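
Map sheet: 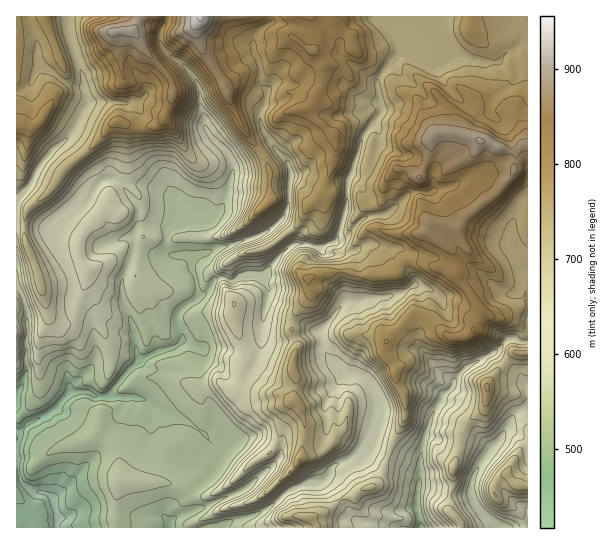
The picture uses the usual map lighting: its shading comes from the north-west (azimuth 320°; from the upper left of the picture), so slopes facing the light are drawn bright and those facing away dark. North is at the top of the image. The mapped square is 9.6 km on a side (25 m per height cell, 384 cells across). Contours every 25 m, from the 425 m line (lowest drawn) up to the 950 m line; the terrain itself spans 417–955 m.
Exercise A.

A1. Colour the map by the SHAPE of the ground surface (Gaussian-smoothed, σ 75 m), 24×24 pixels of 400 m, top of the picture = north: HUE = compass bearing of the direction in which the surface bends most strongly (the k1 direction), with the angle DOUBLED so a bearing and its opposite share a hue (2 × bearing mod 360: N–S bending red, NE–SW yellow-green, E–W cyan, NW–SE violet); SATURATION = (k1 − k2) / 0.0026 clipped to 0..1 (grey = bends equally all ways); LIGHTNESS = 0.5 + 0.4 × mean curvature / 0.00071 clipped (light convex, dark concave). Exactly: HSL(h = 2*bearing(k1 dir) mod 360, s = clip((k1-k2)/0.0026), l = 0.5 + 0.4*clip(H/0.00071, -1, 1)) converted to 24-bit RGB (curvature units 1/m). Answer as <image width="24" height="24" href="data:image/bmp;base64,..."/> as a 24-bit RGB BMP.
<image width="24" height="24" href="data:image/bmp;base64,Qk32BgAAAAAAADYAAAAoAAAAGAAAABgAAAABABgAAAAAAMAGAAATCwAAEwsAAAAAAAAAAAAAhJ+cZFOoT3SNYl97vbqSenVpi2toS4ePvkKX5z2VUocYBjsX2qbxrNTn06bDYz9idZlbe4pRTCWbkzmp1PnSeyCMaSMUOb0yWKM/Wycyh6BtZl54tLWKjHeMf3ePdZOaVXuvquwhANLp/8z5ADMCT3InlEZv3Z7d2JXNe7yWGCRGXLdw5MxaFwUu7PXWvD66yCfJaIuVV3hnYoWLp7GghoyeiYCbeXuPZ3tvLGN1+9DpAzAT/8zmVZoUCygOSoVGsGtry42KLSxUVjZn9vDVBCIv6sHRec3GOT6fu5e8kYWqWod+e6FyfnR1g3R8iHt9eoR/WXRyMXVV99LtD05X99XUx4jgK4hQNlhW2KeUOEtlQZ3I5cKmNT+EDi8f3Xt9K3xVpImojn6VrJCdcImEgnl7doGDjYCIhWdpeGNuUzwwPlIllpNHytSUUmmV1ayyL0Ve0U6MvdWCDyg8xbOauU5sKHFLY5VCzmeFHGAfWWWjl7e8ln2wkXaWfVpje2JjlZeCXC5Wj8CzeXeskpq2s+C3R1R81J+aQ0N1LRc9+vfRCyEofZty2Yixw6OHNnxZKl6FxryoHkw+i08oRYQcrlppc4SQgYiVdVuel6zVeKGpYH+iu5p5vL5nRWFvpKdVYyhdudst2OWYTEKKIEZQvYjO5cTEUU+VGmGXurd5bEZxSIJx1rWhKm1elXmqiJGjUGp9pk9ptK2MQllnzpmToseFZUNrXzY2Sh5CyvPJwpaqcy5xO20hBzUM5XODgj9WCxN+wo6Gc6miUXWRqbuWaUSHapRFRXs+e09QZks6s8aDQkxsgaJH48GjSyJeun2wZKTExdCqgDxFpjeo5bTrbMtyAzAWhupAFglC392zi5CpXF2Gl6iDXz99jp+CVEeFemmdjHC2r8aXKjRX0ayWk1krFU1AoM/JgYq/xY7Ju32+hMzHfj6p683UqnPVSL3GNgpM0+q8XVN8kXdyYZVcilSYiY2AVo+TNnN7p3zF4dLOLkFwkleZ6MHFbbWRHD0bLzgWJTkVybqHlU1tYTIztNqbalOPqlySPhehxd62WER3raWPUGiIbqahfo6WkYebfk2YRJ0LX2gWXR9JYTJn5vLZ2ZPNXj65m5ngdonXDTwPfE8pjtCkm65ekGZIZIiNHf9pblOefU6EfLuaxJa9TZeLbHJedW1aPHFlnpHx98/7PNk/AVpH4/HaeS60z1a9nGd8m3eIozzFc8Gcp6Zpb8SfZXC2fmJ6Wvt9UjRWdJ6bmWFTXm07goxQin2kdGqpeXO3gQHUSXkAOJoA/4TwS0IAPpMVIjhuvl5QUF3LnHnNjbeuh6t/j6RXUEZZiHN+5j88K0kwVnZnr4ehrpe3a5WrZYdqaXp2dHhlH0I5+q/u+tHdADMl5qqo4t28BB9BedEyOWMpkVNYvbqUqIGmxHuOQ2lNWoR9IaK48szdL2lTT3dstbyboVhmZ2F/dGNudmJRQXNaKU5S9uXTABCf4uG74tHGCCZ0y4qzs5FqLGUbW2wskYZlpXuP3qrAJU1AI5lexmyF3JSpLVI3YlA3pKRmVmNSVzRJssyUb7KsGiI43uKlIxCUgpI52sCQByEsTomk5b7WvMLmZ0i8fKFdWnRSjWVt0GrX0J58Cygf0Iev5prNOVZNn5hYUDs4RaJln93EhDWBRx45x/rDLQYpmsWetbZ5NonLM5eXhpU2hj85rqNqiYVrpXWPbLu/rWTC2KLUXZOpIU5Dt2er463jnp3VwJ3Xz/bbHh01Kgwl1PjTZw9/dKdkXXxUmMSnz6K2HlJhVV6bjIetzrbMjZu7qNbYcTyXpXJjcGWN5sDFP2JuLVdVv8dffTpor3Kb5sCZEQopn0xSxve8FRpN2qrXoZrKlaxqZX5HYlSRN2xUdZVil5hghK1tdE1AcVB2bphsSHZqxb6itleyPyJZ1Z+RU8CDM1hX7fHaFQAz3PPYuG6TNUhhd5hTgoRatqeFi1RkRWx+b560YKKql9y/oEGdkJOpaHiOkHlwX5p+fT85Wt2TUStgnbtxlUdckeC9pA0wYwtmquWsoHKOhUOXWoNxiH1hsLmLsFKJm55WNXdibrVmYk03cYNWfmdSfW5VjXRznGSQgcR2RhVkplyApruKdbKIC7VLhiJhoOKnY4FebFtWWk59qn+hjretm4lthm22gKO1ZV6ZfXhtf35+dU1lmaxzc6CaZYV0h06NvdmfEw0rZ96W3GNi1Z+HKBp9bEjE5trLTluVml2mPJaCop5fln9ljmp3gL2HhlCBd1twf4B/fHt/YFeQr7mWb3V8fXJ/"/>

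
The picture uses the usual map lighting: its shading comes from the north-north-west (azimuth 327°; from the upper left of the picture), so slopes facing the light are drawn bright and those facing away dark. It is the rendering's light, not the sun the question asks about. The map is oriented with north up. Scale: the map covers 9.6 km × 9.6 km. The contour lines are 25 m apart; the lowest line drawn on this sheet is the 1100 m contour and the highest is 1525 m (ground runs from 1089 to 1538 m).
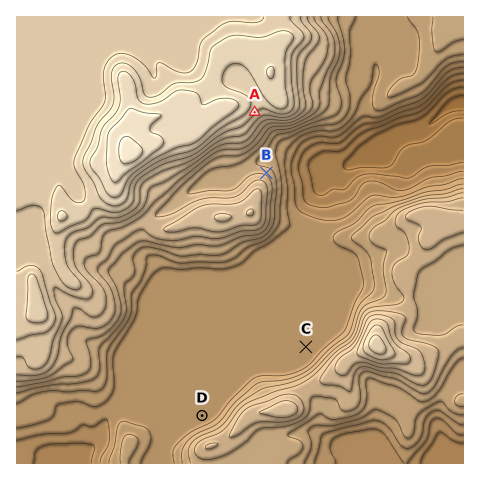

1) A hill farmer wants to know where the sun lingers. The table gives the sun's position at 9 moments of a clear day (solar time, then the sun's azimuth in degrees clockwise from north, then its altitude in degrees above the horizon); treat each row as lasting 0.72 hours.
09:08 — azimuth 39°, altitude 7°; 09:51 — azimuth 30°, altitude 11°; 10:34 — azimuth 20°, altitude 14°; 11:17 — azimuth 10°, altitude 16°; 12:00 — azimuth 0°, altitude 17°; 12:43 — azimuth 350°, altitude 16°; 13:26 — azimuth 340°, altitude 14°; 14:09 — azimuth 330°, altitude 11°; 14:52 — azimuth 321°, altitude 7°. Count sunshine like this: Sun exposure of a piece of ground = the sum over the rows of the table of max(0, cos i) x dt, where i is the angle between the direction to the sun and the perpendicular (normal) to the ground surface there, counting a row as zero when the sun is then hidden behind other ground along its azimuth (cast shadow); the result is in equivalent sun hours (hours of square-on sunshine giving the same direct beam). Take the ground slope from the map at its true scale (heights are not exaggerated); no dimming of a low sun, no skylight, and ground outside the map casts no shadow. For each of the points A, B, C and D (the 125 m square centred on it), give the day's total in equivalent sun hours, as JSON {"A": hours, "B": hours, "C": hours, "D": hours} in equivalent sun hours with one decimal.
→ {"A": 0.8, "B": 2.1, "C": 1.4, "D": 1.4}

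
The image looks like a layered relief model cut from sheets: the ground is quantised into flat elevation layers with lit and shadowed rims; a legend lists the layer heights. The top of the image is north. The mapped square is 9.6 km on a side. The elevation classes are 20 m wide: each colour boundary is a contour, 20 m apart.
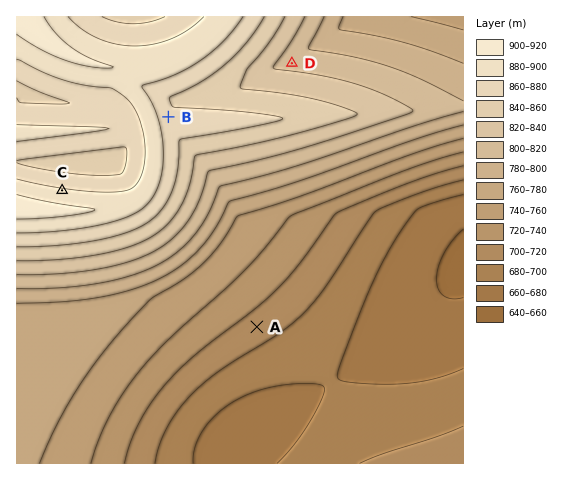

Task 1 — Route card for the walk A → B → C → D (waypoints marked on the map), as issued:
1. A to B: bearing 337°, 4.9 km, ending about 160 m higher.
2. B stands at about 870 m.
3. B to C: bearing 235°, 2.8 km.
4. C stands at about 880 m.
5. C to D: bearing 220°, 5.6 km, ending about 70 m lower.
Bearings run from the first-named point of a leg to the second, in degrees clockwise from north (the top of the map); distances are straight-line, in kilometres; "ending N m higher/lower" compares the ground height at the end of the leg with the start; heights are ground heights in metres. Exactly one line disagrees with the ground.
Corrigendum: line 5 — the bearing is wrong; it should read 61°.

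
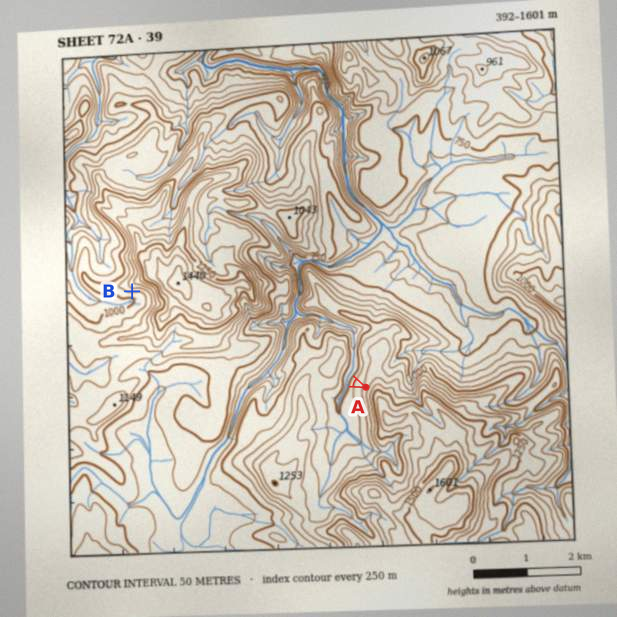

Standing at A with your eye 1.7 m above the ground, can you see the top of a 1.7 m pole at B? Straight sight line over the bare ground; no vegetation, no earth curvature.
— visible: false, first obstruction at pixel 332 373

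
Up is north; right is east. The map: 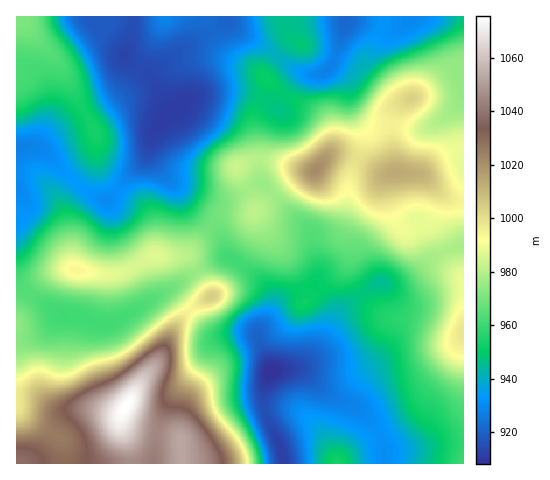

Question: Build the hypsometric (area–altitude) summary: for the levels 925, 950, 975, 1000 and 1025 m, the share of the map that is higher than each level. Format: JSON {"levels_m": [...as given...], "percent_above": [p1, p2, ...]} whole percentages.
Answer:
{"levels_m": [925, 950, 975, 1000, 1025], "percent_above": [88, 61, 33, 14, 7]}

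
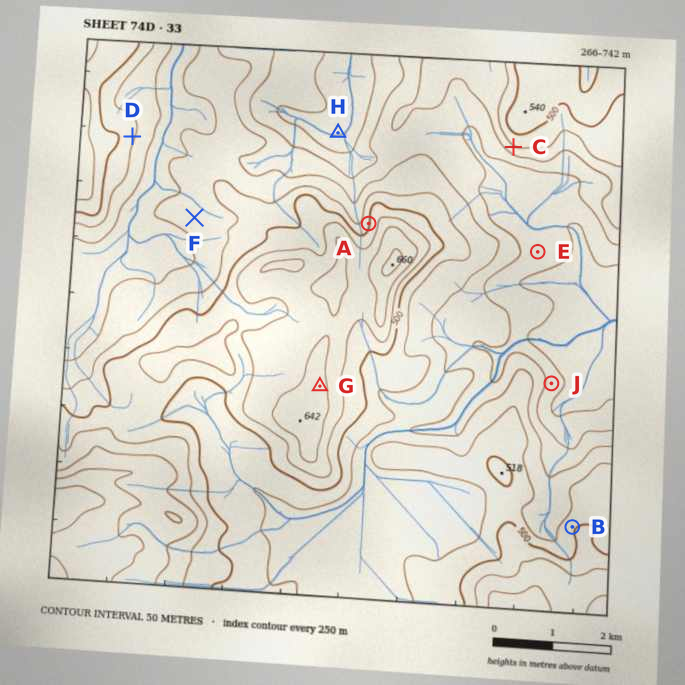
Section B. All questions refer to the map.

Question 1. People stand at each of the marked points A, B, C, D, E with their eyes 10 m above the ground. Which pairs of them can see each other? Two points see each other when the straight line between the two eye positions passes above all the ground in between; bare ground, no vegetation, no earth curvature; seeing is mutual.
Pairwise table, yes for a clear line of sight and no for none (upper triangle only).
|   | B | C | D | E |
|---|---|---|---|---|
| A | no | no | no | no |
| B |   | yes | no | yes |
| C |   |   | yes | yes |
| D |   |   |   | no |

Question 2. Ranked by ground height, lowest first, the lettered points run H J F G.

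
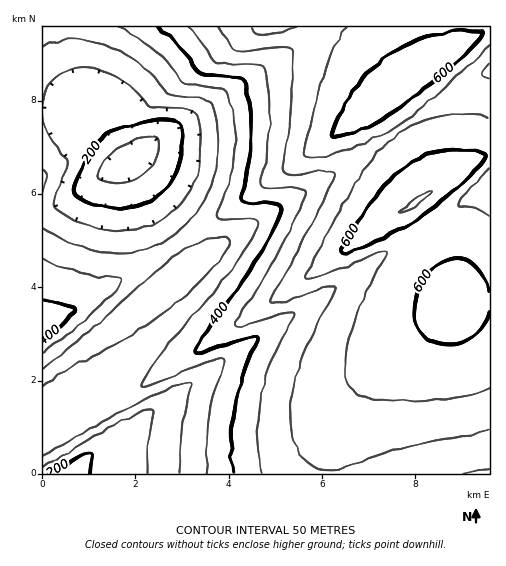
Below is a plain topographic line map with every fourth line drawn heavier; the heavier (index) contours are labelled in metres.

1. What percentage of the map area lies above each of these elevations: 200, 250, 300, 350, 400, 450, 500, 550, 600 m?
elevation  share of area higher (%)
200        96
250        88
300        78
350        65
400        57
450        50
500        41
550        26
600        9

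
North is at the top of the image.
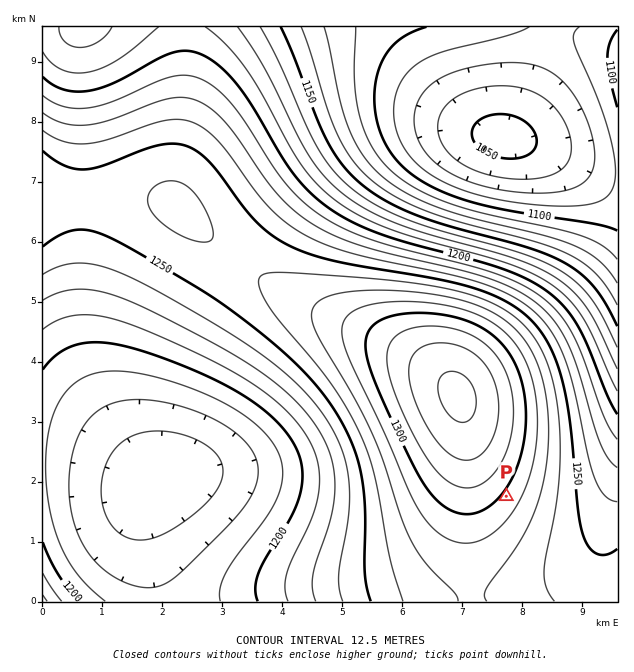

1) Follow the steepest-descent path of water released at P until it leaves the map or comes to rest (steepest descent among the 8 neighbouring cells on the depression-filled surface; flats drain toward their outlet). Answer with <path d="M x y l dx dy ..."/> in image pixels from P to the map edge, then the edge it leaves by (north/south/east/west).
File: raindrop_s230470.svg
<path d="M506 496l27 27 54 0 26-25 0-3 3-6 0-5 1-1"/>
exit: east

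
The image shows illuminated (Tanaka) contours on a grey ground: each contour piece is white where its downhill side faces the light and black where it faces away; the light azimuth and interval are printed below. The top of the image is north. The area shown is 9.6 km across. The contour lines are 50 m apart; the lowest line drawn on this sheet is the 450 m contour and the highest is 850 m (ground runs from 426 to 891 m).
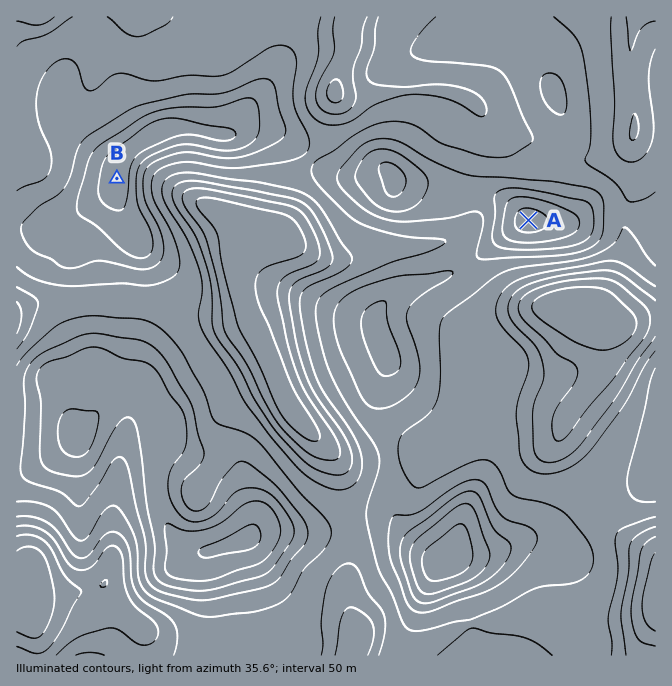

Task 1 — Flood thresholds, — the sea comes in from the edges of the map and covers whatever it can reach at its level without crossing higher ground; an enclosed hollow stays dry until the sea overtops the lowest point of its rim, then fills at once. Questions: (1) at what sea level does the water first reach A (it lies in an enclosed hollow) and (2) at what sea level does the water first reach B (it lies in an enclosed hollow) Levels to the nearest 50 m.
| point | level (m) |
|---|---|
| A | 650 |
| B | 600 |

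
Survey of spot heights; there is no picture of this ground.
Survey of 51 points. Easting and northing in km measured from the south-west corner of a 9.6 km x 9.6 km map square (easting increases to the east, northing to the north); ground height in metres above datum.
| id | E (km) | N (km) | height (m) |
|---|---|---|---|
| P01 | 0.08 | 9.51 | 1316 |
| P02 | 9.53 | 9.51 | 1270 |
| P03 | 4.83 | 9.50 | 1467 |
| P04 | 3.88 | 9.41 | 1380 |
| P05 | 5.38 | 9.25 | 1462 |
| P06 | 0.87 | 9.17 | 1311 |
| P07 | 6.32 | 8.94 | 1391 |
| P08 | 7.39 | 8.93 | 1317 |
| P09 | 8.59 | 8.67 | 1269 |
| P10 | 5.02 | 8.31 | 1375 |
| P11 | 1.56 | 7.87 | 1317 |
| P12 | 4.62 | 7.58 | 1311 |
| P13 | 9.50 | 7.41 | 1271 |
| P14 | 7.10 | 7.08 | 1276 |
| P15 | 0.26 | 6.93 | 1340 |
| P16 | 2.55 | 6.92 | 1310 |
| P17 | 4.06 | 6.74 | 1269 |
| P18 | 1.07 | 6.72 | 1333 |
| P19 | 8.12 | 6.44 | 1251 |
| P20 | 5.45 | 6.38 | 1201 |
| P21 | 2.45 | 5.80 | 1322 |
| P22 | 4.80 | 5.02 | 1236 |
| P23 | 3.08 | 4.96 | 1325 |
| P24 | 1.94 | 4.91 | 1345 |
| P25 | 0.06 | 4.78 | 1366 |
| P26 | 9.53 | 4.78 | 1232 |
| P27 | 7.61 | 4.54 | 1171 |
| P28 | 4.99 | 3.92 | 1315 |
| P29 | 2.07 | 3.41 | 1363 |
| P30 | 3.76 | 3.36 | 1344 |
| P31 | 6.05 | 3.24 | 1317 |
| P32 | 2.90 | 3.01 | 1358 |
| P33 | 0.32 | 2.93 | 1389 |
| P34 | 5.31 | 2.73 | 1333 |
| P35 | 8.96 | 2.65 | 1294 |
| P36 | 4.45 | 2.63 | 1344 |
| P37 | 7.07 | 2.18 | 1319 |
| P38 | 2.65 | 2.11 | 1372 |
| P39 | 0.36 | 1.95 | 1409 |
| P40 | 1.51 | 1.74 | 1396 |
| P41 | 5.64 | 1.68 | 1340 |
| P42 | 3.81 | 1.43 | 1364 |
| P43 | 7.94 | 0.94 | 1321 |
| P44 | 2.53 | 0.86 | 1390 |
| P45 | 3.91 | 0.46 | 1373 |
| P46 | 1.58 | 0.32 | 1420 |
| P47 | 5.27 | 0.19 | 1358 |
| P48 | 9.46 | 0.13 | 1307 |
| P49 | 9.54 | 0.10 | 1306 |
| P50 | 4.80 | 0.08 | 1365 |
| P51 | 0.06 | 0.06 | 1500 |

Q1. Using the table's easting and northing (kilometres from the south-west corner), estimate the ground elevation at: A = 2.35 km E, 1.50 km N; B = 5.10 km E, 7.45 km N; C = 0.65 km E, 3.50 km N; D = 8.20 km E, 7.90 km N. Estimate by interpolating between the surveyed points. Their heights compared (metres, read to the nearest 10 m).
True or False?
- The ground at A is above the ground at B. True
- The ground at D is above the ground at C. False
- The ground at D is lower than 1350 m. True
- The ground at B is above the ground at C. False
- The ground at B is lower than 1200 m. False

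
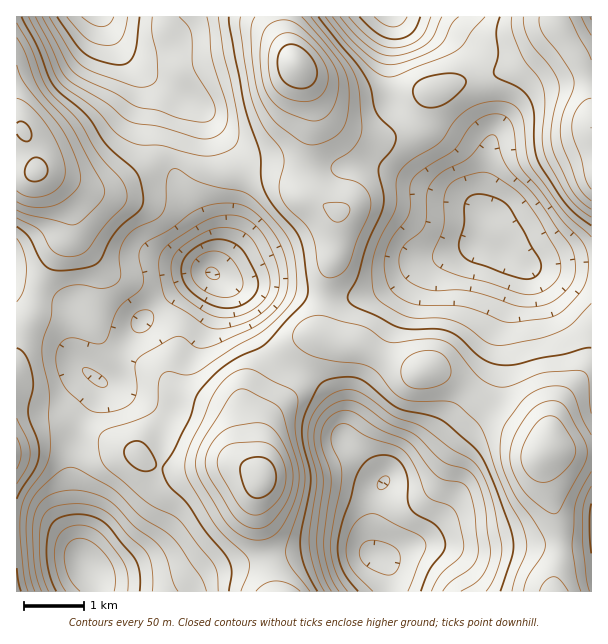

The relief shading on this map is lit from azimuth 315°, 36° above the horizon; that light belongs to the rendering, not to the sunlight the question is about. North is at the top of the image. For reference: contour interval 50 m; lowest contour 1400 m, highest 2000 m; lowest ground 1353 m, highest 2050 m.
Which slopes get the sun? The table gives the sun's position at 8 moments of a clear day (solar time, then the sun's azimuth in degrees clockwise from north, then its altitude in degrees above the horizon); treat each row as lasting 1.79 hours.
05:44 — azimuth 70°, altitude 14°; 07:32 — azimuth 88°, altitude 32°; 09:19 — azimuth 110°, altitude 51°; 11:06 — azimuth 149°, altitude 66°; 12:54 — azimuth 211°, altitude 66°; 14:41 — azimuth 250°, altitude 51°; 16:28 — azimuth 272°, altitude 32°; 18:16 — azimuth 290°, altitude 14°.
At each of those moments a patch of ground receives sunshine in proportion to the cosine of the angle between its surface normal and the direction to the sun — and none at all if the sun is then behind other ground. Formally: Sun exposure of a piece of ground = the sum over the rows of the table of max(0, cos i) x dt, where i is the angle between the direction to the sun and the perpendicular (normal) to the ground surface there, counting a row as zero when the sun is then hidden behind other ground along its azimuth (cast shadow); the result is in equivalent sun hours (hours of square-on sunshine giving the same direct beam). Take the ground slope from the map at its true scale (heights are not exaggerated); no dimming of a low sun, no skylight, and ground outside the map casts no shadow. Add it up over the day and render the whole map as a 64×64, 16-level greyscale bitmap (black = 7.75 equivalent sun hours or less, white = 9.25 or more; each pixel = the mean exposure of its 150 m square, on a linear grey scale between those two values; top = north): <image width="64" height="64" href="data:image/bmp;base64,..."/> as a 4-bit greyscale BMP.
<image width="64" height="64" href="data:image/bmp;base64,Qk12CAAAAAAAAHYAAAAoAAAAQAAAAEAAAAABAAQAAAAAAAAIAAATCwAAEwsAABAAAAAAAAAAAAAAABEREQAiIiIAMzMzAERERABVVVUAZmZmAHd3dwCIiIgAmZmZAKqqqgC7u7sAzMzMAN3d3QDu7u4A////AEMjRFVYmIiJq7upiIiIh2QhESNGmph2Z3eHd3eJqqhlUzRWZliYiImqu6mYiZmYdUMzNEWaqHd3d4d2Z3iaqHZURWd3aZmZmaqqqpmaqqmHVDNFVXqph3d4iHZmeJqpdkRWd4dpmZmZqqqqqqqqqpdkRGZmZ6qYd4iId3eImal2RFaIh1mZmaqqqqqqqru6mGVWeIdmmqmZmZiIeImaqXZVZ4mGeZmZqqqqqpmaqqqYdmeJh3Z7uqqpiIiImqq6dlVomYeJmZmqqqmZmZmqmZh3d4mHd3u6qYiIiJmaq7l2VnmYiZmZmaqqmZmZmaqZiHd4iYd2i6qYiIiImZmruXZniYiJmZmZqruZmZmaqpmId3iZh2aau5iIiIiZmau5dniZh4mZmZqru5mZmZq6mIdneJmHZaqriIiIiImaq6mHeJmImqqZmqu7mZmZmrqYdmZ4iIdmqaqYiIiHiZq7qYeImYiqqqmqu7qZmZmau6h2ZniIh2iZmqiImIeJmrupiIiJiKuqqqu7upmZmaq7qGVVZ4iYipiaqYiYd4mbu7qYiImYu6qqu7u6iIiaqqqXUzNXiJmqmZmqiJh3iau7upmIiZq7qqq7uqmHeJqqmYUyElZ4irmZmaqpmYiIm7u6mHd4m7uqqquqqYZniZiIdTETVnebqZmZqqqZiHeau7qIVniru6qqqqqphlZ4h3d1QzV3d7qpiZmqqqqYd4mqqXZWeau7qZmZmqmHZniIiIZVVoh3qpiImaqqqqmHeKqXVWeau7qpiIiaqpdmeJmZiHZnmXiZmIiaqqq7qod4mYZVeKqqqpiIiJqqmHeJmpmZiHiIeJmYiZq7u7u6mHeIhmaZqqqpmYiJmrupiImqmZmYiIiJiYiZqqu7u7qYd3eHeJqqmZmZmZmqu6mIiaqZmZmZmZmZmZqqq7u7qqmHd4iJqpmZmZqqqaqqqYd4mZmZmaqqqpmZqqqru7qqqYd3iJmpmImaq7uqqqqph2eJmZmaq7qqqqqqu7u6qpmYh3eImqmIiau7u6qqqqmHZniZqqu7uqqqqqqruqmZiZiId3iamYiau7u7qpmqqYdlZ5qru7u7u7u6qZqpmIiImYiIiJmZmZq7u7upmZqqmGVniqu7u7u7u6qYiIh3eIiZmIiZmaqpq7u7uqmImqqYdlZ4mru7u7uqqYdmZmZ4mZmZmZmaqqqru7uqqZmaqph2REZ5qruqqpmYdlVVZ4mZmZmZmaqrqqu7u6qqqqqph3VDM0Z5qqmZiIh2VVZniZmZiIiJmqqqq7u7qqu6qpdmVUMiI1eJmYiHd3dmZniZmZh3d4iaqqqru7uqq7updURVVEMiRomZmYh3d3d3iJmYiHZ3eImauqu7u7qqu6hkRFZlVERXmqqqqYiIiHeIiId3d3d3eJq7u7u7u6qql1RGeGZmZmeau7qpmImYiId3d3d3d3d4mru7u7u7qqmHVWioiIh3eJq7qpmJmZmZh3d3eIiIiIiaq7qqu7qpmYd3irmZmYh4irupmIiaqqmYiIiZqpmZiJmqqqqqqZqpiImauZmZmIiJu6mIiIqqqpmZmaq7qpmYmZqrqqqZqqqZmYmpmZmYiImrqYiIibuqqaqqu7uqqZmZmru6qZmquqmYiamZmZmImqupmJmZu6qqq7u7qpmZmZmau7upmZq6qZiJqYmZmZmau7qZmZm6qqq7uYeImZmZiaq7u6qZmqqqmZmqiZmZmaq7upmZmqqqqrp3eImZmIh4mru7uqmaq6qqqaqYmImZq7u6mZmaqpmqqHd4iZmIh3iaq7u6qqqqqruqqqmZmZq7u7qpiZmZmaqod4iZmHd3iZqqu7uqqaqqu7uqqpmZq7uqqpmIiZmaqrh4iZmHd4iaqqqrqqqZmqu7u7qqqZmqqpmZmIiJmqqruYiZmId4iau6qqqpmZmqq7u7u7uqmaqqmZmZmZmqqqq5iJmIiIiJq7qpmYiIiaq7u7u7u6qaqqqqqqqqqqqqqqqJmZiIiImqqpiId3iJqru7qqqqqqqru7u7qrqqqqqqq4mZmIiZmaqqmHdneJmqq6qZmaqqqqu7u7u7u7qqqqqrmIiIiJmau6mHZmeImaqpmIiJqqqqq7u7u7u7u7qqqquoiIeIiaq7qXZmZ4iZmYh3iImZmaqru7qqqqq7u7qqqrmIh3eJqrqXZVZ3iIiId3iHZ4iZqqu7uqqqqqu7uqqqupiHd3iaqXVEVmeIiIh4h1V3iJmaq7u6qZmaqru7qqqqqYh2Z5qXUzNFZ4iIiJmFZ4iIiZqqu7qYiZqru7uqqqqqmHZniYZCIjRWd4iZmnd4mIiImaqqqYiIqqq7u7qqqqqph3eIhjISNFZ3iZqriImYiIiZqqqZh3eqqqu7u7u7u6qZiImWQiEkVmeJqquoiZiHeJmqqYh2Z5qZmqqru7u7uqmZqpZDMzJmeJqqq7mJmId3iauodlRFd3d4maqru7u6qZq6hkNEQ2eImqqquoiYh3d4qoZDIiRVREV4maqqqqqpqrp0M0REaImZqqqqiIiHd3iYUxAAEzMiI1eJqqqqqqqrulMiNER4mZmqq6qIiId3Z3UgAAACMyIjV4mqqqmaqruoMhIjRYiZmZq7uoiIiHd3ZBAAABNFVEVomqqqqZmrupYhESNXiJmImqu7mIiIiIdkEAABNGd3ZmeZmZmZmau6dTIiJGeJmIiJq7uoiIiIh2QQABNWiZh2Z4iIiIiJqqlk"/>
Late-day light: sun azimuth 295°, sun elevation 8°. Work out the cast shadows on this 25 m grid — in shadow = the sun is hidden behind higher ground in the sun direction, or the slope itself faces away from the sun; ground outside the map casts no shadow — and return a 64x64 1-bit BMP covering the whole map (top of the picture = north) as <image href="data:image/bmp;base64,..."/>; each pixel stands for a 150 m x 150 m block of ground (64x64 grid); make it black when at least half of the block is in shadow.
<image width="64" height="64" href="data:image/bmp;base64,Qk0+AgAAAAAAAD4AAAAoAAAAQAAAAEAAAAABAAEAAAAAAAACAAATCwAAEwsAAAIAAAAAAAAA////AAAAAAD/8AAA//wAA//wAAD//gAH//AAAf//AAf/8AAB//+AA//wAAP//4AD//AAD///gAf/8AAf//8AB//wAB///gAH//AAH//8AAf/4AAf//gAB//gAA//+AAP/8AAD//wAAf/gAAP//AAB/8AAAf/8AAH/gAAB//gAAf+AAAH/+AAB/wAAAf/wAAD+AAAB/+AAAfwAAAH/wAAB/AAAAP+AAAH8AAAA/wAAAf8AAAB/AAAA/4AAAB4AAABfgAAAAAAAAB+AAAAAAAAAD4AAAAAAAAAPgAAAAAAAAA8AAAAAAAAABgAAAAAAAAAABgAAAAAAAAAHAAAAAAAAAAeAAAAAAAAAB4PAAAAAAAAD/+AA/wAAAAD/8AP/wAAAA//wA//4AAB///AD//4AAH//4AH//gAAf//gAf/+AAA//+AB//wAAD//wAH//AAAH//AAP/8AAP/4QAA//wAB//AAAB//gAH+4AAAD/+AAf4AAAAH/4AA/gAAAAf/gAD/AAAAA/+AAH8AAAAB/4AA/gAAAAA/gAD+AAAA+B+AAPwAAAH/j8AB4AAAAf+PwAH8AAAB/w+AA/8AAAf/BAAD/wAAD/4AAAf/AAAP/AAAB/8AAA/8AAAP/wAAD/wAAA/+AAAH/AAAD/wAAAf4AAAP+AAAB/gAAB/wAAAP8AAAP8AAAA/AAAAw=="/>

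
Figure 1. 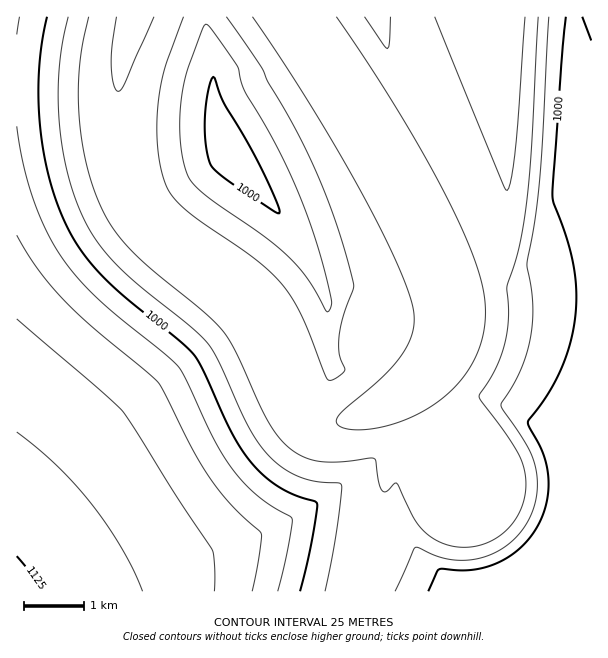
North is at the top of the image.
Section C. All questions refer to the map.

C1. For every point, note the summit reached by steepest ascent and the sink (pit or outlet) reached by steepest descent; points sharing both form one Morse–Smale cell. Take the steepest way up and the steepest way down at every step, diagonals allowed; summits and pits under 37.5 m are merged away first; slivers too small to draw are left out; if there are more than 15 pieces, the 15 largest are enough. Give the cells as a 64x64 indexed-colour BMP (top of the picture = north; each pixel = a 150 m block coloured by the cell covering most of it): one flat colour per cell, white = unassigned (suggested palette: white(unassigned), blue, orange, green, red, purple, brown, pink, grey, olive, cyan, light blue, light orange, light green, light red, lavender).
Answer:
<image width="64" height="64" href="data:image/bmp;base64,Qk12CAAAAAAAAHYAAAAoAAAAQAAAAEAAAAABAAQAAAAAAAAIAAATCwAAEwsAABAAAAAAAAAA////ALR3HwAOf/8ALKAsACgn1gC9Z5QAS1aMAMJ34wB/f38AIr28AM++FwDox64AeLv/AIrfmACWmP8A1bDFABEREREREREREREREREREREREREzMzMzMzMzMzMzMzMzERERERERERERERERERERERERETMzMzMzMzMzMzMzMzMREREREREREREREREREREREREREzMzMzMzMzMzMzMzMxERERERERERERERERERERERERETMzMzMzMzMzMzMzMzERERERERERERERERERERERERERMzMzMzMzMzMzMzMzMRERERERERERERERERERERERERETMzMzMzMzMzMzMzMxERERERERERERERERERERERERERMzMzMzMzMzMzMzMzEREREREREREREREREREREREREREzMzMzMzMzMzMzMzMRERERERERERERERERERERERERETMzMzMzMzMzMzMzMxEREREREREREREREREREREREREREzMzMzMzMzMzMzMzERERERERERERERERERERERERERETMzMzMzMzMzMzMzMRERERERERERERERERERERERERERMzMzMzMzMzMzMzMxEREREREREREREREREREREREREREzMzMzMzMzMzMzMzERERERERERERERERERERERERERETMzMzMzMzMzMzMzMRERERERERERERERERERERERERERMzMzMzMzMzMzMzMxEREREREREREREREREREREREREREzMzMzMzMzMzMzMzERERERERERERERERERERERERERETMzMzMzMzMzMzMzMRERERERERERERERERERERERERERMzMzMzMzMzMzMzMxEREREREREREREREREREREREREREzMzMzMzMzMzMzMzERERERERERERERERERERESIiIhETMzMzMzMzMzMzMzMRERERERERERERERERERERIiIiIhMzMzMzMzMzMzMzMxERERERERERERERERERERIiIiIiIjMzMzMzMzMzMzMzEREREREREREREREREREREiIiIiIiIzMzMzMzMzMzMzMREREREREREREREREREREiIiIiIiIiIzMzMzMzMzMzMxERERERERERERERERERESIiIiIiIiIiMzMzMzMzMzMzERERERERERERERERERESIiIiIiIiIiIzMzMzMzMzMzMRERERERERERERERERERIiIiIiIiIiIiMzMzMzMzMzMxEREREREREREREREREREiIiIiIiIiIiIjMzMzMzMzMzEREREREREREREREREREiIiIiIiIiIiIiMzMzMzMzMzMRERERERERERERERERESIiIiIiIiIiIiIzMzMzMzMzMxERERERERERERERERESIiIiIiIiIiIiIjMzMzMzMzMzERERERERERERERERESIiIiIiIiIiIiIiMzMzMzMzMzMRERERERERERERERESIiIiIiIiIiIiIiIzMzMzMzMzMxERERERERERERERESIiIiIiIiIiIiIiIjMzMzMzMzMzERERERERERERERESIiIiIiIiIiIiIiIjMzMzMzMzMzMRERERERERERERESIiIiIiIiIiIiIiIiMzMzMzMzMzMxEREREREREREREiIiIiIiIiIiIiIiIiJEMzMzMzMzMzEREREREREREREiIiIiIiIiIiIiIiIiJEREQzMzMzMzMREREREREREREiIiIiIiIiIiIiIiIiIkREREQzMzMzMxERERERERERIiIiIiIiIiIiIiIiIiIkRERERDMzMzMzERERERERERIiIiIiIiIiIiIiIiIiIiREREREMzMzMzMREREREREREiIiIiIiIiIiIiIiIiIiREREREQzMzMzMxEREREREREiIiIiIiIiIiIiIiIiIiJERERERDMzMzMzEREREREREiIiIiIiIiIiIiIiIiIiJEREREREMzMzMzMRERERERESIiIiIiIiIiIiIiIiIiIkREREREQzMzMzMxERERERESIiIiIiIiIiIiIiIiIiIkRERERERDMzMzMzERERERERIiIiIiIiIiIiIiIiIiIiREREREREQzMzMzMREREREREiIiIiIiIiIiIiIiIiIiRERERERERDMzMzMxERERERESIiIiIiIiIiIiIiIiIiJEREREREREMzMzMzERERERERIiIiIiIiIiIiIiIiIiJEREREREREQzMzMzMRERERERIiIiIiIiIiIiIiIiIiJERERERERERDMzMzMxEREREREiIiIiIiIiIiIiIiIiIkREREREREREMzMzMzERERERESIiIiIiIiIiIiIiIiIkREREREREREQzMzMzMRERERERIiIiIiIiIiIiIiIiIiRERERERERERDMzMzMxEREREREiIiIiIiIiIiIiIiIiREREREREREREMzMzMzERERERESIiIiIiIiIiIiIiIiREREREREREREQzMzMzMRERERERIiIiIiIiIiIiIiIiJERERERERERERDMzMzMxERERERESIiIiIiIiIiIiIiJEREREREREREREMzMzMzERERERERIiIiIiIiIiIiIiIkREREREREREREQzMzMzMREREREREiIiIiIiIiIiIiIkRERERERERERERDMzMzMxERERERESIiIiIiIiIiIiIkREREREREREREREMzMzMzERERERERIiIiIiIiIiIiIiREREREREREREREQzMzMzMRERERERESIiIiIiIiIiIiRERERERERERERERDMzMzMxERERERERIiIiIiIiIiIiREREREREREREREREMzMzMz"/>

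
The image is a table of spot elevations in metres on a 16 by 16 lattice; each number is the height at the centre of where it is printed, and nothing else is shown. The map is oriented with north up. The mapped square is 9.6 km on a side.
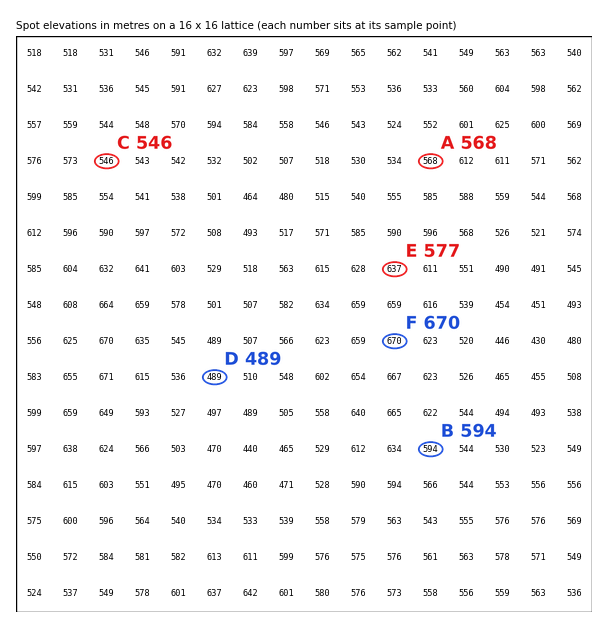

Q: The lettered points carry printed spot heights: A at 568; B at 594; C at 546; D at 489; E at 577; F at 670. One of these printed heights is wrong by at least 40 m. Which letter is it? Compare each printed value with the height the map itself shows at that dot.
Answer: E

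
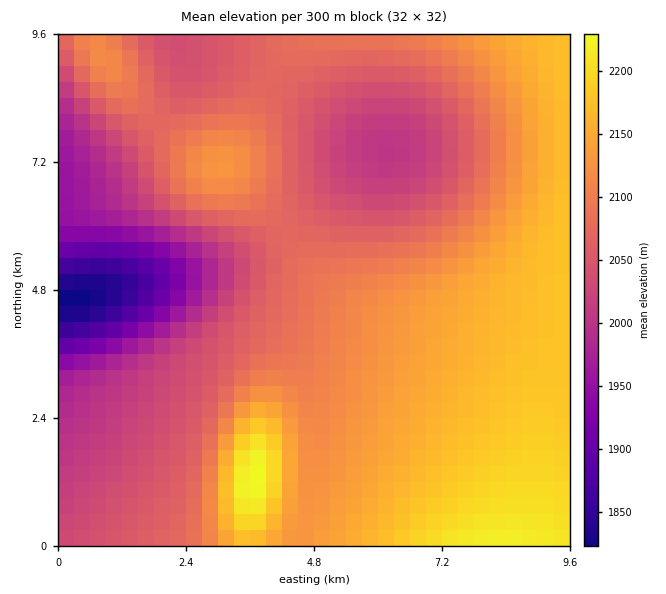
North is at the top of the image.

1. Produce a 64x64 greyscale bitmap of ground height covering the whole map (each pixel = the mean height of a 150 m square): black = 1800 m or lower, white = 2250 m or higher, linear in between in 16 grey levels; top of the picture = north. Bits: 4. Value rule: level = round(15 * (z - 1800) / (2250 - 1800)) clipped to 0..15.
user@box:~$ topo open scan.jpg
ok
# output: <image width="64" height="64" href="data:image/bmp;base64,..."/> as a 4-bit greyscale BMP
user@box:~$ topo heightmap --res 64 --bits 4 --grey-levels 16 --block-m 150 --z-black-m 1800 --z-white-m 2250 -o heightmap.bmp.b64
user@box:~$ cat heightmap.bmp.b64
<image width="64" height="64" href="data:image/bmp;base64,Qk12CAAAAAAAAHYAAAAoAAAAQAAAAEAAAAABAAQAAAAAAAAIAAATCwAAEwsAABAAAAAAAAAAAAAAABEREQAiIiIAMzMzAERERABVVVUAZmZmAHd3dwCIiIgAmZmZAKqqqgC7u7sAzMzMAN3d3QDu7u4A////AIiIiIiJmZmZmqu8zMzLu7u7vMzMzd3d3u7u7u7u7u7uiIiIiIiZmZmaq7zd3Mu7u7u8zMzM3d3d7u7u7u7u7u6IiIiIiJmZmZqrzN3dzLu7u7vMzMzd3d3d7u7u7u7u7niIiIiIiZmZmqvN3u3cu7u7u8zMzM3d3d3d7u7u7u7td4iIiIiImZmaq83e7tzLu7u7vMzMzN3d3d3d7u7u7t13eIiIiIiZmZmrze7u3Mu7u7u8zMzMzd3d3d3d3e3d3Xd3iIiIiImZmavN7u7dy7u7u7vMzMzN3d3d3d3d3d3dd3eIiIiIiJmZq83u7u3Lu7u7u8zMzMzd3d3d3d3d3d13d3iIiIiImZmrze7u7cu7u7u7vMzMzM3d3d3d3d3d3Xd3d4iIiIiJmavN7u7ty7u7u7u8zMzMzN3d3d3d3d3dd3d3eIiIiImZqrze7u3Lu7u7u7vMzMzMzd3d3d3d3d13d3d3iIiIiJmavN7u7cu7u7u7u8zMzMzN3d3d3d3d3Xd3d3eIiIiImZq83e7dy7u7u7u7vMzMzMzd3d3d3d3dd3d3d3iIiIiJmqvN3dzLu7u7u7u8zMzMzM3d3d3d3d1nd3d3d4iIiImZq83d3Mu6q7u7u7vMzMzMzN3d3d3d3WZ3d3d3iIiIiZmrvN3Mu7qqu7u7u8zMzMzMzd3d3d3dZnd3d3d4iIiImaq8zMy7qqq7u7u7vMzMzMzN3d3d3d1mZ3d3d3iIiIiZmru8y7uqqru7u7u8zMzMzMzd3d3d3WZmd3d3d4iIiImaq7u7uqqqq7u7u7vMzMzMzM3d3d3dZmZ3d3d3iIiIiZmqq7uqqqqru7u7u8zMzMzMzN3d3d1mZmd3d3d4iIiImZqqqqqqqqq7u7u7zMzMzMzM3d3d3VZmZmd3d3iIiIiZmaqqqqqqqru7u7u8zMzMzMzN3d3dVVVmZnd3d4iIiJmZmqqqqqqqu7u7u7zMzMzMzMzd3d1EVVVmZnd3iIiIiZmZqqqqqqqru7u7u8zMzMzMzN3d3URERVVWZnd4iIiJmZmZqqqqqqu7u7u7zMzMzMzMzd3dMzNERFVmZ3eIiIiZmZmaqqqqq7u7u7vMzMzMzMzM3d0iIzM0RFVmZ3eIiJmZmZqqqqqru7u7u7zMzMzMzMzd3SIiIjM0RVZmd3iImZmZmaqqqqq7u7u7vMzMzMzMzM3dEREiIjNERVZneIiJmZmZqqqqqru7u7u8zMzMzMzMzd0REREiIzNEVWZ3iIiZmZmqqqqqu7u7u7vMzMzMzMzN3RERERIiMzRFVmd4iJmZmaqqqqqru7u7u8zMzMzMzM3dERERESIjNEVWZ3eIiZmZmqqqqqq7u7u7vMzMzMzMzN0RERERIiMzRFVmd4iJmZmaqqqqqqu7u7u7zMzMzMzM3SERERIiIzNEVWZ3iImZmZqqqqqqqqu7u7u8zMzMzMzdIiIiIiIzNERVZnd4iJmZmaqqqqqqqqu7u7vMzMzMzN0yIiIiMzM0RVVmd3iImZmZmqqqqqqqqqu7u7zMzMzM3TMzMzMzNERVVmd3iImZmZmZmZmZqqqqqqu7u8zMzMzdREREREREVVZmd3iIiZmZmZmZmZmZmaqqqru7vMzMzN1ERERERVVWZmd3iIiZmZmZmZmZmZmZmaqqq7u7zMzMzVVVVVVVVmZ3d4iImZmZmZmZmZmZmZmZmaqqu7vMzMzNVVVVVmZmd3iIiZmZmZmZmZmYiIiIiZmZmqqru7zMzM1VVWZmZnd4iJmZmZmZmZmZmIiIiIiIiJmZqqq7vMzMzVVVZmZnd4iJmaqqqqmZmZmIiIiIiIiIiZmaqru7zMzNVVZmZnd4iZmqqqqqqpmZmIiIiIiIiIiImZmqq7vMzM1VVmZmd3iJmqqqqqqqmZmYiIiHd3d3iIiJmaqru7zMzFVWZmd3iJmaqru7uqqpmYiIiHd3d3d4iIiZmqq7vMzMVVZmZ3eImaqru7u7qqmZiIiHd3d3d3eIiJmaqru8zMxVZmZ3eIiZqqu7u7uqqZmIiId3d3d3d3iIiZqqu7zMzFVmZnd4iZmqq7u7u6qpmYiId3d3d3d3eIiJmaq7vMzMVWZnd4iJmaqqu7u6qqmZiIh3d3d3d3d4iImZqru7zMxWZmd4iJmZqqqru6qqqZmIiHd3d3d3d3iIiZmqu7vMzGZmd4iJmZmaqqqqqqqZmYiIh3d3d3d3eIiJmaq7vMzMZmd4iJmZmZmaqqqqqpmZiIiHd3d3d3d4iJmaqru8zMxmd3iJmZmZmZmZqqqpmZmIiIh3d3d3d4iImZqqu7zMzGZ3iJmZmZmZmZmZmZmZmYiIiId3d3d4iImZmqq7vMzMZ3iJmaqZmZmZmZmZmZmZmIiIiIh3iIiIiZmqq7u8zMx3iJmqqpmZiIiZmZmZmZmZiIiIiIiIiIiZmaqru8zMzHiJmqqqmZiIiIiZmZmZmZmYiIiIiIiImZmaqru7zMzMeJmqqqqZmIiIiImZmZmZmZmYiIiIiJmZmaqqu7vMzMyImqqqqpmIiIiIiZmZmZmZmZmZmZmZmZmaqqu7vMzMzImaq7qqmYiIiIiImZmZmZmZmZmZmZmZmqqqu7u8zMzMiaq7uqmZiIiIiIiZmZmZmZmZmZmZmZqqqqu7u8zMzMyZqruqqZiIiIiIiJmZmZmZmZmZmZmqqqqqu7u8zMzMzJmqqqqZmIiIiIiJmZmZmZqqqqqqqqqqqqu7u7zMzMzM"/>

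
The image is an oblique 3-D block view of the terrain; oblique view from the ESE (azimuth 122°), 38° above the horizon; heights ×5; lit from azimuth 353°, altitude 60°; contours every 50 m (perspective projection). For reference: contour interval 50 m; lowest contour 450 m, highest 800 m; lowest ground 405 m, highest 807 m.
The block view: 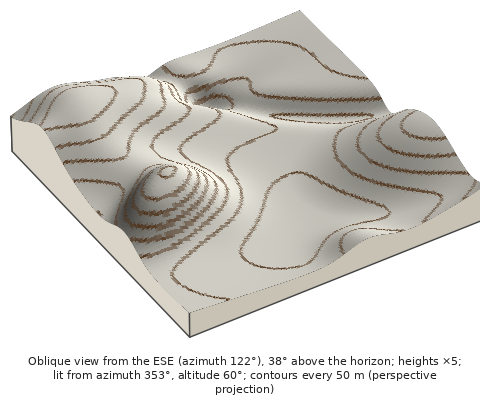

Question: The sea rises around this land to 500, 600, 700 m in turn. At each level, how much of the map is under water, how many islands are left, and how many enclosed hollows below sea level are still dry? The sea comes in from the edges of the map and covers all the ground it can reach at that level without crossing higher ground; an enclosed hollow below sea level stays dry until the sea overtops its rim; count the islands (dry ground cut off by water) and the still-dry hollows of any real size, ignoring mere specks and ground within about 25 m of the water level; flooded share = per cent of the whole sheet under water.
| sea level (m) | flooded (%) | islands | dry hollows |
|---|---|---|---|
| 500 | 37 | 0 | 0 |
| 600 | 73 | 0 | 0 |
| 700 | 90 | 1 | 0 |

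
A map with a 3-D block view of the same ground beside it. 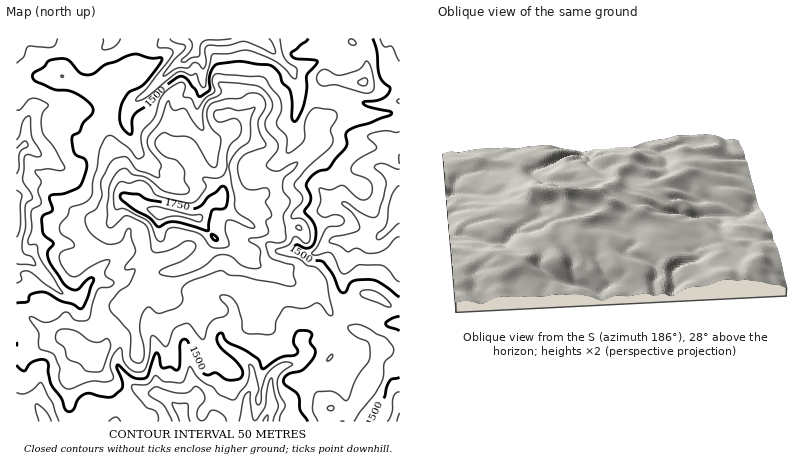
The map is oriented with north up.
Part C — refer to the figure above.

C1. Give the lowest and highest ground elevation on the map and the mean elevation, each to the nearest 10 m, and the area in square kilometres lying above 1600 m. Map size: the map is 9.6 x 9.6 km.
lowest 1320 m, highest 1830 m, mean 1530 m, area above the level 19.9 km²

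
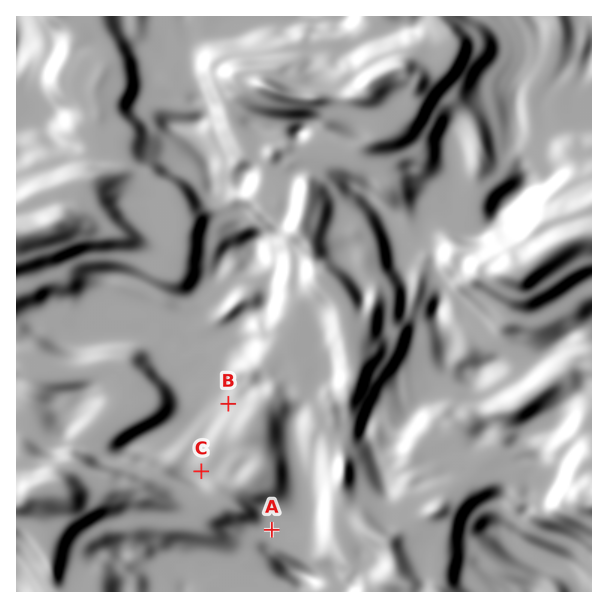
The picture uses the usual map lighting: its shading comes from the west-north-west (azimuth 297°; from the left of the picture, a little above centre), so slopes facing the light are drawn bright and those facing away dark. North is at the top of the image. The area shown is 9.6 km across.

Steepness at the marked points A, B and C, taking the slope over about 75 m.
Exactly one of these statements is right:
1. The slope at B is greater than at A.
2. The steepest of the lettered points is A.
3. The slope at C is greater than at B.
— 1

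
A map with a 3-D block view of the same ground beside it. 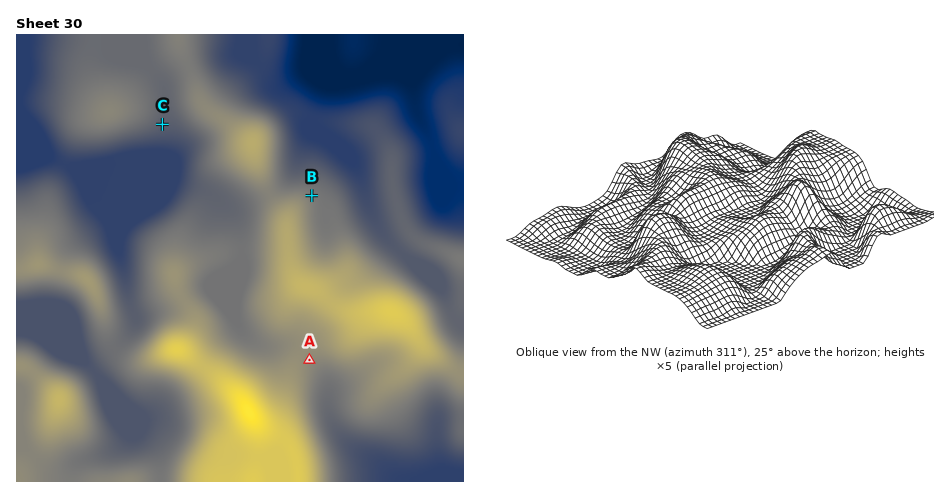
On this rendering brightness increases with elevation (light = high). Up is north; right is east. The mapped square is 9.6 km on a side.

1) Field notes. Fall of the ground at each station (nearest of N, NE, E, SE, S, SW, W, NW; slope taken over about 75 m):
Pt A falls SE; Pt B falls NE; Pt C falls SE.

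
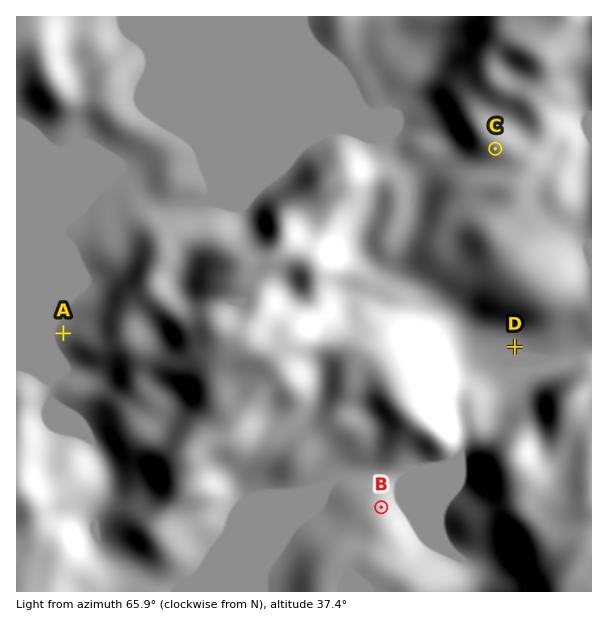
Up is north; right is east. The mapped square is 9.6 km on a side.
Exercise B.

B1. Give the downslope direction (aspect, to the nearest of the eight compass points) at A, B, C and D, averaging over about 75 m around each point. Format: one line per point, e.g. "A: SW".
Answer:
A: W
B: NE
C: S
D: S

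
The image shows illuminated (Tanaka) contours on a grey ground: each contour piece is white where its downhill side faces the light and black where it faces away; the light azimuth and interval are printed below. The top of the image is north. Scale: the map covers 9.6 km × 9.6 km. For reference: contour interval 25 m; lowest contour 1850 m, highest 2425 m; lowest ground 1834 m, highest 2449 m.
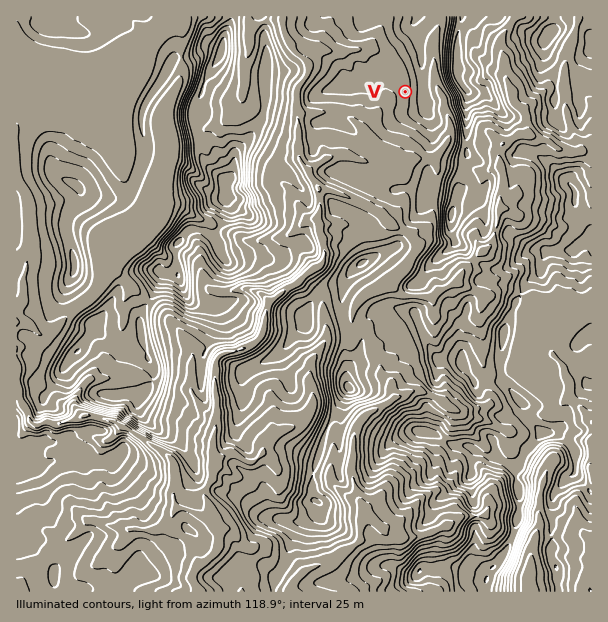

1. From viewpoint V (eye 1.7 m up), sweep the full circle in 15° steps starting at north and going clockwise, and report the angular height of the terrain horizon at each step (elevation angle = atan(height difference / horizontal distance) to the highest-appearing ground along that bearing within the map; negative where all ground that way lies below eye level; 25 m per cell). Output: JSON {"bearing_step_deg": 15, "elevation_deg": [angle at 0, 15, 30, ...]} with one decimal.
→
{"bearing_step_deg": 15, "elevation_deg": [3.8, 4.8, 6.8, 10.1, 12.9, 13.7, 12.0, 9.6, 8.6, 6.7, 4.4, 2.4, 0.6, -0.2, -1.5, 0.4, 2.6, 0.9, 1.0, 1.7, -0.5, -0.4, 1.0, 1.1]}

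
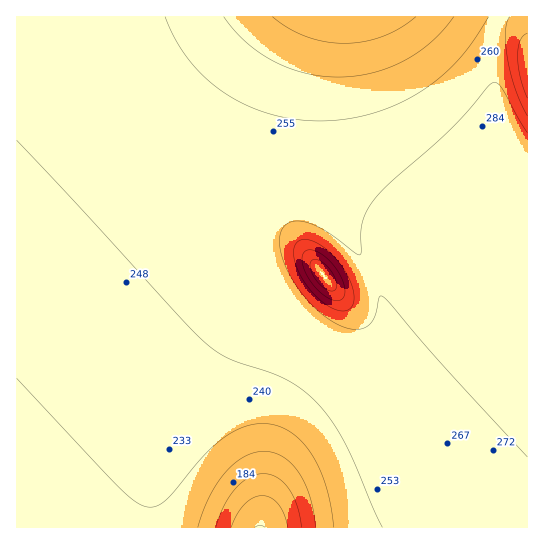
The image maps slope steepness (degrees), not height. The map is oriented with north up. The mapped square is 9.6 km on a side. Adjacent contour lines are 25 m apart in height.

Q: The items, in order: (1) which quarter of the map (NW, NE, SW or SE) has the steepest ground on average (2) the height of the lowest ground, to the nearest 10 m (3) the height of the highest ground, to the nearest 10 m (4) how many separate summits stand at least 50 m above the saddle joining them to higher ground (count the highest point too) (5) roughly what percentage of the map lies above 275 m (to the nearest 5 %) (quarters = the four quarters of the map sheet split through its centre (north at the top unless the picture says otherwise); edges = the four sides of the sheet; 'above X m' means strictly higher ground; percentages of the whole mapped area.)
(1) The steepest ground, on average, is in the north-east quarter.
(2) The lowest point is down at roughly 120 m.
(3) The highest point reaches roughly 370 m.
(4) Counting only tops that stand 50 m proud, the map has 1 summit.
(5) Roughly 15 % of the ground is higher than 275 m.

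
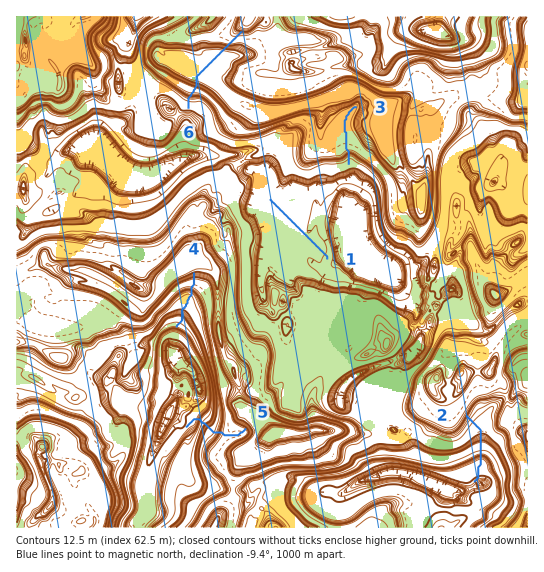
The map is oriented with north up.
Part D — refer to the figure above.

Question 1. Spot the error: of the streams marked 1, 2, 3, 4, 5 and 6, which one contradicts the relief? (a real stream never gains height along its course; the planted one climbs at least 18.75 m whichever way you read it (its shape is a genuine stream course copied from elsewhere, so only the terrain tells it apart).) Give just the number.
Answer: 6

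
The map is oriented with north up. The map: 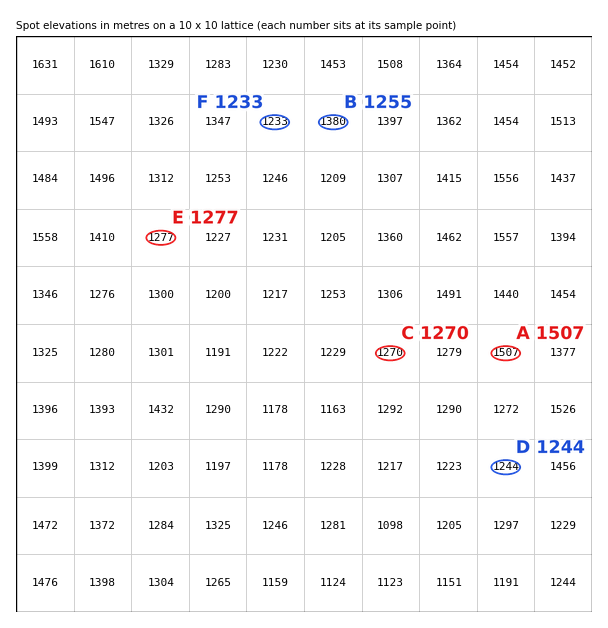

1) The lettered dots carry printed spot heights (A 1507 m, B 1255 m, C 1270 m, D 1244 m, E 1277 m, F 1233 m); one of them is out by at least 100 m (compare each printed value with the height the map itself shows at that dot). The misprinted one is B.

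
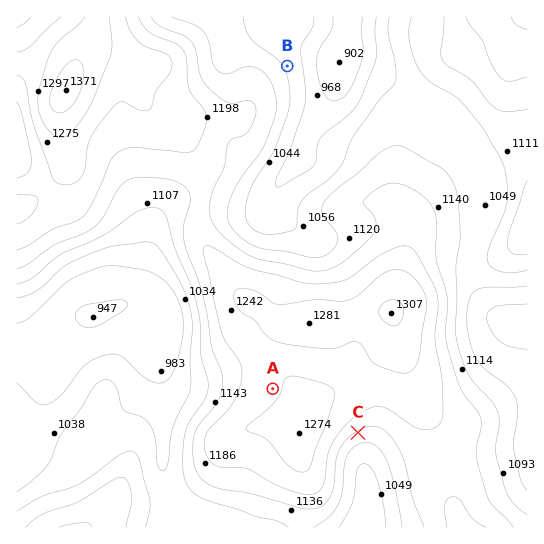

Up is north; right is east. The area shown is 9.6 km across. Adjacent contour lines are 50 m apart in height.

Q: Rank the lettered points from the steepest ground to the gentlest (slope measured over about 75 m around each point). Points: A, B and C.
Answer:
C B A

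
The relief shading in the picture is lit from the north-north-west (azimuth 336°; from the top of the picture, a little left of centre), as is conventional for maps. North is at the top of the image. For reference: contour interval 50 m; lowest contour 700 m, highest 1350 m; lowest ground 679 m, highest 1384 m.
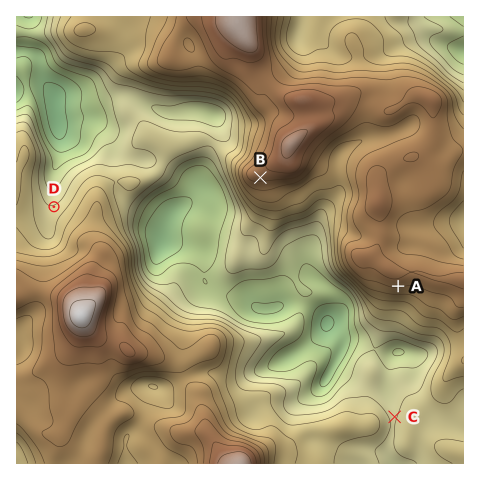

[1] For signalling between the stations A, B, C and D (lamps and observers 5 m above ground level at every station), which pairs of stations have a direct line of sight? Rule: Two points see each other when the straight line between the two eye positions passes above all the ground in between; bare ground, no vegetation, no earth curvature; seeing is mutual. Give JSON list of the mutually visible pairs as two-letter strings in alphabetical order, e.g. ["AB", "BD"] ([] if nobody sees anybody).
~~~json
["AC", "BC"]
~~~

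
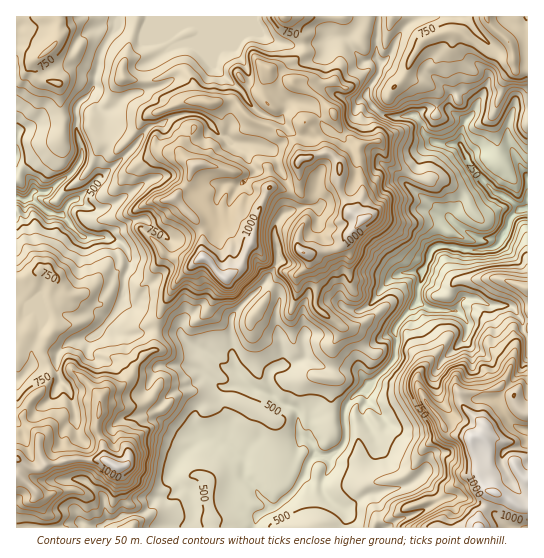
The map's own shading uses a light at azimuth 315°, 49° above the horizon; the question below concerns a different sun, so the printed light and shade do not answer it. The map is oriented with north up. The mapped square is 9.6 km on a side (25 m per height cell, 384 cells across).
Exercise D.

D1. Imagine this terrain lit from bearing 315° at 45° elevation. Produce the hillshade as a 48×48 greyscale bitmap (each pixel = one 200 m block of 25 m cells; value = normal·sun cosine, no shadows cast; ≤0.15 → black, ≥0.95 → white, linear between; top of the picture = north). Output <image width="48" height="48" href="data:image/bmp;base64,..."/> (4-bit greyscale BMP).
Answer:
<image width="48" height="48" href="data:image/bmp;base64,Qk32BAAAAAAAAHYAAAAoAAAAMAAAADAAAAABAAQAAAAAAIAEAAATCwAAEwsAABAAAAAAAAAAAAAAABEREQAiIiIAMzMzAERERABVVVUAZmZmAHd3dwCIiIgAmZmZAKqqqgC7u7sAzMzMAN3d3QDu7u4A////AHZneHaLyniqu6qqvdzMu7zey9/+3+yIdoZVaHd3mpmqq6qqq83Mu7ze7c3/7/yZmZhkR4iGRYqqu6qqqqzLu7u97/7d3u2ZqquYiJh0EVmqu6qqqqrMu7urve/+y7u6unhniahkABeru6qqqqmsvMu7u6zv67y7vKp1NGeJMAWru6qquqqbvMy8zcm+7suru6u7ubzMkQSLu7qquqqqu9y7zdub3subzNypzO7dxBOKu7qqqqqqqc27vN64m8qYu+24rMzN2DN5qqqqqqmruay7vN7Zm9qZmc3anNp7y3RYmqqqqqmauqu7u8y7zeyYmKvcrNtWmpdGmpqqqqqauazLu7mMzNyqqtqszNyGiYh1eaqruqqqqXvMy7m827u7q/2azN2XeaiIiaq7q6qZmVa93MvN3cu7yt7Ju93Kh7p4mqqqqquqmXV77u2v/c7szazMzLzduIuZmqqqqrvLupdmz/+O/b7+qpq87Lzd2maJqqqqmau8uYiGTv+5/t7vpaqpzM3d3adXmqqpiJqruWeKWu/qrv7uxqqoiazM3dqImZm6h5mry3Zni+7tif/u2aq6h3m8zLl5l3m7h5iKqphkSu3uyd/u2ru7qYebzMhYqGe9l6h4iqq4I87tzM7u2qqqqYmKzNpGmmNtyKt5qJitkkzLvM3N3KqqqoiZu81kZ3EFy6x4h5Y52TraZquZmqqqq7mZu760VmMAW6l2dYdEvYnuyJmIrMuqmsuazbzqR3pABruURGZDWqnv7d7t3O3Kms26vcrep6yzAb22Q1MTRWff7e/u7u7bq93LvMvP/KzZMpy6dlIBNESe3N7v/93Lq93cury+/rzcRKzbu4MAEiM4qqm//9zMqqu8u8urzbzdY67bzccAAiNGd3U5/+zMy6qaq9uYq6vNgp7qzdtgAlVomphD7+yq3dzNyomZqqvNs1vsvty3EUeImqqFjc7qbOy8/9yqqqvNxkiavN26YkZ3eampaDiux67Jvv/8mqq922mJury3dmd2aJiZdjVmzXvsmc7+qZmb7auYu5qnVoqYd3mYdbiWTNi+yYm9yaqpzdyVnKiHZYvKl5mZhNupVtqb7ams26u8zN3Zi7mGVXrLmLq5l8y6h6y6vt3cvLu7u87ty7unQ1ermqu5qczLeay8rP7tqrq6qrzMzLzLdEV3aJmJqbzMibu8ybzuyaqqq7zKqprduYd1RrpnvKq7mcu8zKiLuomrurzbuVi6iJqoZK2UrqmaeNy7zuypmZmruprMy2WcciSIhlzWfJmIZa25rN7tzMy7uqmqqXOMtkRnZ1jYSJmZdXvairzdzN3cyququpY7+3iHeGW6Namal3rcmszMus7dy6zLzKqJ7qiZiIaKdsqImHrdqb3cur3u7bu7zbmZzsiJiIiLqcynaHnNyqvMurve7N25q7qJneqJmImbuLzKZ5ityru7uqu93cupm7qZmt2pmZqquLu7homryqq7qqqry5eIiaqpuc3cuquqqqu7mImbyqqruqqqy4ZniYmpuZzd3Nqaug=="/>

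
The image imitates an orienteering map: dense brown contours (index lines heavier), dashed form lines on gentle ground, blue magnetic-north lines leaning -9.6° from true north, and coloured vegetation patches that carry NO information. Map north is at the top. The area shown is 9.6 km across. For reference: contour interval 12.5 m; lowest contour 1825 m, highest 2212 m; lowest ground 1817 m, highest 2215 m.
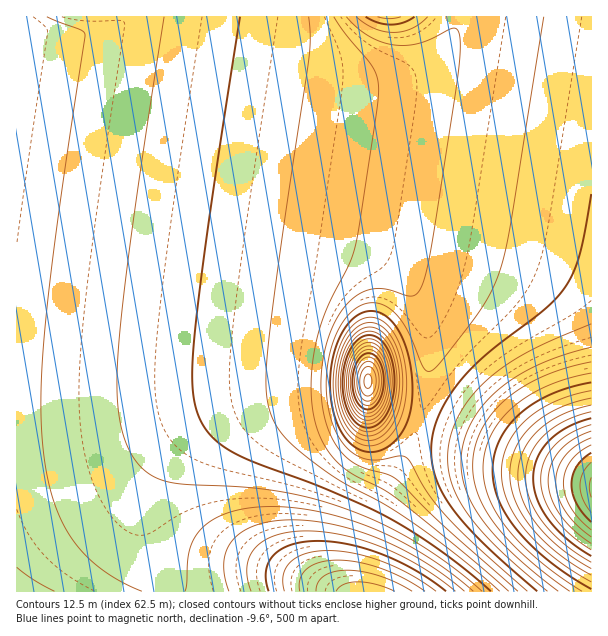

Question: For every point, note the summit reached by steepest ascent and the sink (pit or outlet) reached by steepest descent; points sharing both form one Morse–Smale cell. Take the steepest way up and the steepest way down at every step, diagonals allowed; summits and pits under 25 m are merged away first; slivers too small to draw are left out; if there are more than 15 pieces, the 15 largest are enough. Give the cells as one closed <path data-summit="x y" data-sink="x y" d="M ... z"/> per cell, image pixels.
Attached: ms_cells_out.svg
<path data-summit="591 488" data-sink="366 591" d="M591 16l-130 0-7 17-22 27-27 16-30 8-33 0-25-4-301-47 1 166 328 47 26 7 18 11 19 18 6 9 12 30 2 17-1 54-6 27-11 28-28 48-18 39-9 41 1 15 3 2 233-1z"/><path data-summit="368 381" data-sink="366 591" d="M18 199l-2 1 0 391 341 1-2-17 9-41 18-39 28-48 11-28 6-27 0-63-7-26-12-21-19-18-9-6-35-12z"/><path data-summit="389 17" data-sink="366 591" d="M459 16l-333 0-6 9-33 11-40 0-30-6-1 2 22 5 115 17 153 25 36 5 33 0 30-8 27-16 22-27 6-12z"/><path data-summit="591 488" data-sink="366 591" d="M125 16l-108 0-1 13 2 2 29 5 40 0 33-11 6-5z"/>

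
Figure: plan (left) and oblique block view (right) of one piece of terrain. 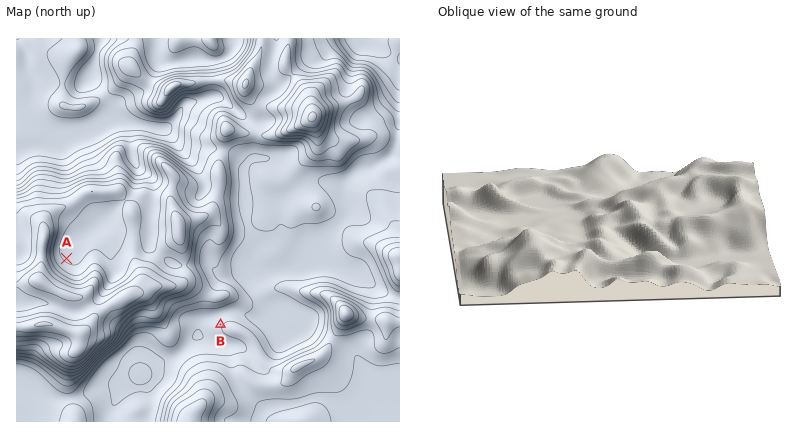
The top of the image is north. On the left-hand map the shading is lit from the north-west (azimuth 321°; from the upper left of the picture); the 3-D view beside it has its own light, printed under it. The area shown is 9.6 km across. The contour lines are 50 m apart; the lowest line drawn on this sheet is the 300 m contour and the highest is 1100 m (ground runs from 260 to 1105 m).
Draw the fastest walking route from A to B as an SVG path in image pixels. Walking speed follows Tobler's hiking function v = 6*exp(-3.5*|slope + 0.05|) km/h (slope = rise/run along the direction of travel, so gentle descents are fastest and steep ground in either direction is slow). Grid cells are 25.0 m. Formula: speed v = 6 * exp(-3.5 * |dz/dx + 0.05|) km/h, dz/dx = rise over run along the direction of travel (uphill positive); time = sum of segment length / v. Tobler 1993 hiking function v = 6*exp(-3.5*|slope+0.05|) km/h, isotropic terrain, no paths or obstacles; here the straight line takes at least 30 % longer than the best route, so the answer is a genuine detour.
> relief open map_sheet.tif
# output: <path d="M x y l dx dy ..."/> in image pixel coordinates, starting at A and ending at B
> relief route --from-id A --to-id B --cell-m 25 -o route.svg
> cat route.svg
<path d="M66 258l14 0 10-4 36 0 2-2 8 0 8 4 24 0 22 12 8 8 10 20 0 2 4 6 6 6 2 6 0 8"/>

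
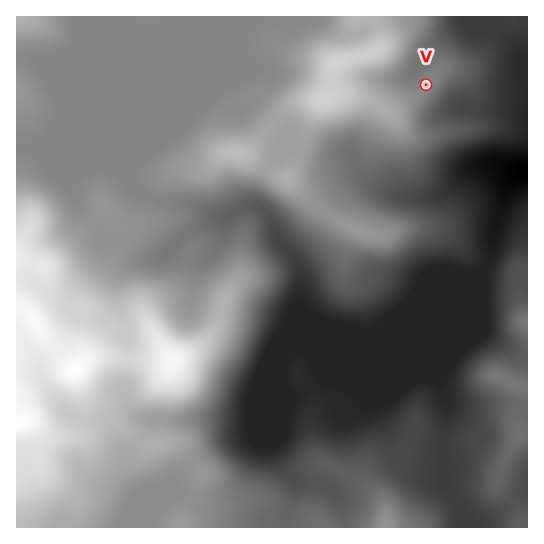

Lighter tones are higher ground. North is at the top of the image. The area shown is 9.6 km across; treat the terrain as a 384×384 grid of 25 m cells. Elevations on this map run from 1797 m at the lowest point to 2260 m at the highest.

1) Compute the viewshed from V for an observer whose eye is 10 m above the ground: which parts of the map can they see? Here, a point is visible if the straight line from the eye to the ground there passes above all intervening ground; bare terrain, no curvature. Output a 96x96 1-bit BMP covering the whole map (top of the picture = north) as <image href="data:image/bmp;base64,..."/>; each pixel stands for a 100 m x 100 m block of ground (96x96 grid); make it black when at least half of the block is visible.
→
<image width="96" height="96" href="data:image/bmp;base64,Qk2+BAAAAAAAAD4AAAAoAAAAYAAAAGAAAAABAAEAAAAAAIAEAAATCwAAEwsAAAIAAAAAAAAA////AAAAAAAAAAAAAAAAAP//+AAAAAAAAAAAAP//+AAAAAAAAAAAAP//8AAAAAAAAAAAAH//8AAAAAAAAAAAAH//4AAAAAAAAAAAAD//4AAAAAAAAAAAAD//8AAAAAAAAAAAAD///4AAAAAAAAAAAD///8AAAAAAAAAAAB///+AAAAAAAAAAAA///+AAAAAAAAAAAAf//+AAAAAAAAAAAAP//+AAAAAAAAAAAAP//8AAAAAAAAAAAAP//4AAAAAAAAAAAAH//wAAAAAAAAAAAAH//wAAAAAAAAAAAAD//gAAAAAAAAAAAAD//gAAAAAAAAAAAAD//gAAAAAAAAAAAAB//AAAAAAAAAAAAAB//AAAAAAAAAAAAAA/+AAAAAAAAAAAAAA/+AAAAAAAAAAAAAAf8AAAAAAAAAAAAAAP8AAAAAAAAAAAAAAD8AMAAAAAAAAAAAAB/A8AAAAAAAAAAAAB//8AAAAAAAAAAAAA//8AAAAAAAAAAAAA//8AAAAAAAAAAAAA//4AAAAAAAAAAAAAf/4AAAAAAAAAAAAAf/wAAAAAAAAAAAAAP/gAAAAAAAAAAAAAP/gAAAAAAAAAAAAAH/gAAAAAAAAAAAAAH/wAAAAAAAAAAAAAD/8AAAAAAAAAAAAAD/8AAAAAAAAAAAAAB/8AAAAAAAAAAAAAB/8AAAAAAAAAAAAAA/8AAAAAAAAAAAAAA/8AAAAAAAAAAAAAAf8AAAAAAAAAAAAAAf8AAAAAAAAAAAAAAf8AAAAAAAAAAAAAAf8AAAAAAAAAAAAAAP8AAAAAAAAAAAAAAf8AAAAAAAAAAAAAAf8AAAAAAAAAAAAAB/8AAAAAAAAAAAAAD/8AAAAAAAAAAAAAH/8AAAAAAAAAAAwAP/8AAAAAAAAAAA+B/n8AAAAAAAAAAAf//H8AAAAAAAAAAAH//n8AAAAAAAAAAAAP//8AAAAAAAAAAAAA/48AAAAAAAAAAAAAfw8AAAAAAAAAAAAAAAcAAAAAAAAAAAAAAAMAAAAAAAAAAAAAAAAAAAAAAAAAAAAAAAAAAAAAAAAAAAAAAAAAAAAAAAAAAAAAAAAAAAAAAAAAAAAAAAAAAAAAAAAAAAAAAAAAAAAAAAAAAAAAAAAAAAAAAAAAAAAAAAAAAAAAAAAAAAAAAAAAAAAAAAAAAAAAAAAAAAAAAAAAAAA/AAEAAAAAAAAAAAB//B8AAAAAAAAAAAB///8AAAAAAAAAAADw//8AAAAAAAAAAAHwP/8AAAAAAAAAAAPwD/8AAAAAAAAAAQfwB/8AAAAAAAAAA//wB/8AAAAAAAAAA//4B/8AAAAAAAAAA//8Dz8AAAAAAAAAA//+Dh8AAAAAAAAAB///DA8AAAAAAAAAB///DAcAAAAAAAAAB//+AAMAAAAAAAAAAP/8AAMAAAAAAAAAAB/8AAMAAAAAAAAAAAf8AAMAAAAAAAAAAAP+AAMAAAAAAAAAAAH+AAMAAAAAAAAAAAD+AAMAAAAAAAAAAAA/AAMAAAAAAAAAAAA/AAMAAAAAAAAAAAAfAAE="/>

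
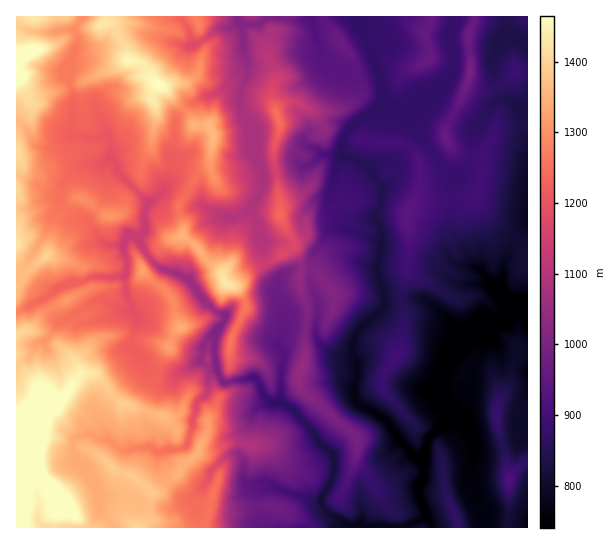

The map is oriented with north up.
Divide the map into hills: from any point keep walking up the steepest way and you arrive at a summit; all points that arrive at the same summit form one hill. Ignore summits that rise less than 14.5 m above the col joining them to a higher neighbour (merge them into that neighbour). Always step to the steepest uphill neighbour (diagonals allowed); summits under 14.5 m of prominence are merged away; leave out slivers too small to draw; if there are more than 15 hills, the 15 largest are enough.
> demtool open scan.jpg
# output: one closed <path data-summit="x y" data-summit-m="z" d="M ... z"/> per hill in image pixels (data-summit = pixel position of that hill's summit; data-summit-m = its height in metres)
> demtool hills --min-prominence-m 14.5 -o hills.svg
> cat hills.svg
<path data-summit="37 417" data-summit-m="1541" d="M103 299l-12 4-32 20-14 18-4 0-6 5-6 11-13 9 1 162 96-1-1-4-12-12-3-21-9-19-12-12-3-6 2-14 14-6 9 6 13 2 12 10 26-4 8 4 2 2 0 12 8 14 18 18 6 0 11-9-5 21 4 19 204 0 22-13-10-28 7-12-1-17-9-2-17-18-6-12-14-13-11-5-6 3-5 12-24 30-12-11-20-27-18-13 0-33 3-16-17-17-41-19-10 17-11 8-6 19-9 7-16 7-15-2-8-2-20-25 6-21-1-11-5-5-9 0z"/><path data-summit="406 214" data-summit-m="943" d="M391 104l-8 0-4 5-24 14-10 11-4 11 1 11 12 3 15 9 9-7 12 2 3 4-2 14-10 9 0 15-5 10 5 15 0 21-4 14 0 9 6 13 1 11 2 2 39 0 12 8 29 31 16-15 11 1 9-4 9-11-12-21-27-24-7-15-13-19-1-8 4-14 0-11-4-21-16-19-20-29-8-18z"/><path data-summit="470 70" data-summit-m="994" d="M506 16l-51 1-6 18 4 18-1 18-5 10-20 17 28 21 15 6 7 1-4 4-2 33-9 10-11 4 4 21-4 29 21 38 26 23 5-9 1-16 11-22 13-20 0-107-23-16-12-24 2-24 5-9 8-6z"/><path data-summit="277 114" data-summit-m="1249" d="M311 16l-6 4-15 0-12-4-11 0-8 8-16 2 0 21 5 18 0 8-7 14-1 20 3 10 8 13 1 16 11 26 28-7 18 0 14-11-19-11 0-5 6-6 15-4 9-5 16 5 17-13 12-6 5-7-4-28-3-6-20 5-15-1-21-18z"/><path data-summit="159 85" data-summit-m="1468" d="M239 23l-9 5-13 1-23 16-7 2-9-4-9 1-24 24-19 7-11 12-8 2-10 10-1 8 12 24 3 10 0 16 6 8 0 6 32 32 6-4 12-13 2-11-1-17 7-16 0-17 2-8 14-14 31-12 13-11 10-1 3-14-5-18 0-21z"/><path data-summit="397 357" data-summit-m="898" d="M421 299l-35 1-2 7-27 26-5 13 5 17 0 14-4 12 4 14 25 14 9 9 6 12 20 19 7 0 5-20 17-13 7-10-12-12-1-4 1-25 15-24 9-10-28-31z"/><path data-summit="281 215" data-summit-m="1239" d="M341 155l-19 0-16 12-15-2-28 8-2 17-10 20 8 16 4 17 1 20 14 17 13-11 18-1 3-3 4-15 17-22 14 1 34 13 0-12-5-11 5-14 0-20-14-18-13-8z"/><path data-summit="226 283" data-summit-m="1431" d="M250 209l-13 8-19 0-13 6-8 7-9 16-3 21-4 8 12 10 10 14 14 13 29 16 21 8 11 9 7-20-4-14 0-18-2-12-15-18-1-20-4-17z"/><path data-summit="214 137" data-summit-m="1362" d="M243 80l-8 0-13 11-23 8-13 9-10 11-1 23-4 11 6 4 0 16-9 13 11 2 26 20 22 9 10 0 12-6 7-10 7-16 0-12-11-27-1-16-8-13-3-10 0-13z"/><path data-summit="510 479" data-summit-m="916" d="M523 309l-12 0-9 12-9 4-11-1-4 3-22 22-15 24 0 29 22 19 6-8 2-27 4-21 12-23 2-9 10 12 1 8 3 3 11 3 14 8 0-56z"/><path data-summit="302 366" data-summit-m="1044" d="M299 323l-12 1-4 6-4 12 0 5 5 6-3 16 0 33 18 13 20 27 12 11 24-30 9-16-7-4-4-12 4-14 0-14-2-3-9-1-20-10-10-12-1-11z"/><path data-summit="429 59" data-summit-m="961" d="M454 16l-102 1 7 8 10 28 10 17 4 34 8 0 15 7 27-16 14-14 6-14 0-14-4-18 6-13z"/><path data-summit="181 327" data-summit-m="1343" d="M165 269l-17 25-5 13-8 6 2 4 0 8-6 21 20 25 23 4 16-7 10-7 5-19 11-8 8-12 1-7-14-7-24-29z"/><path data-summit="47 255" data-summit-m="1398" d="M62 205l-10 10-11 26-18 29-7 5 1 37 25-12 24-16 17-3 7-4 27 0 8-2 2-16-3-5 0-8-17-1-6-4-12-20-11-2z"/><path data-summit="497 415" data-summit-m="885" d="M489 333l-2 9-12 23-4 21-2 27-5 9 8 9 3 16 4 2 18-1 13-4 7-3 11-11 0-61-9-8-16-5-3-3-1-8z"/>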